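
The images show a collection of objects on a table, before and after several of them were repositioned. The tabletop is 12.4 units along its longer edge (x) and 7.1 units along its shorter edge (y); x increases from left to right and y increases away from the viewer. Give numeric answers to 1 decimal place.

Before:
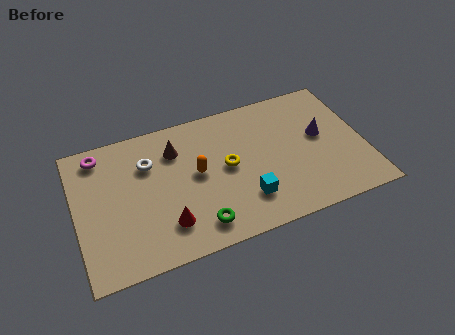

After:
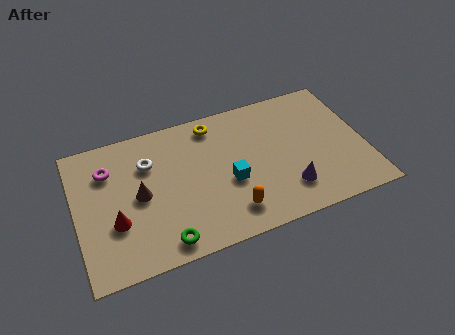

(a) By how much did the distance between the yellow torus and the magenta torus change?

-1.1

Before: roughly 5.8 units apart; after: 4.7. That's 1.1 units closer together.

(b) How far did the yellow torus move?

2.4

From (6.5, 3.7) to (6.1, 6.1), the yellow torus covered √(0.4² + 2.4²) ≈ 2.4 units.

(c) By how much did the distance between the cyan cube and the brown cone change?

-0.6

The distance was about 4.4 in the first image and 3.8 in the second, so they moved 0.6 units closer together.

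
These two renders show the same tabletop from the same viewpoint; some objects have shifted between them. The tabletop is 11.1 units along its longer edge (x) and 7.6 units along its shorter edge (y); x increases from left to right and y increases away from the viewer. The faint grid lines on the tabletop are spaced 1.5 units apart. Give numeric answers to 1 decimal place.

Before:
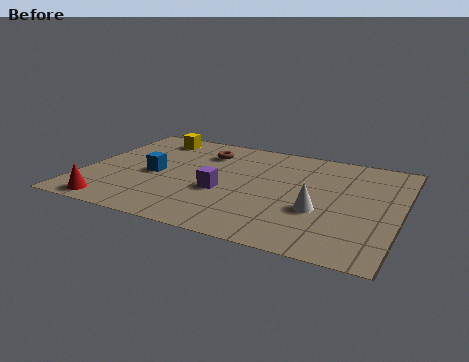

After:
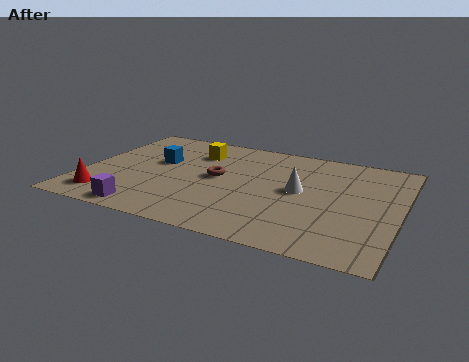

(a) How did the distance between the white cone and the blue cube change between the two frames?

-0.8

Before: roughly 5.9 units apart; after: 5.1. That's 0.8 units closer together.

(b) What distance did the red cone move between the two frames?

0.6

The red cone moved from about (1.4, 0.8) to (1.1, 1.3), a distance of √(0.3² + 0.5²) ≈ 0.6.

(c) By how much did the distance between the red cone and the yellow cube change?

-0.5

The distance was about 5.6 in the first image and 5.1 in the second, so they moved 0.5 units closer together.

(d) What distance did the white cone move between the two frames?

1.4

From (8.4, 2.8) to (7.6, 4.0), the white cone covered √(0.8² + 1.2²) ≈ 1.4 units.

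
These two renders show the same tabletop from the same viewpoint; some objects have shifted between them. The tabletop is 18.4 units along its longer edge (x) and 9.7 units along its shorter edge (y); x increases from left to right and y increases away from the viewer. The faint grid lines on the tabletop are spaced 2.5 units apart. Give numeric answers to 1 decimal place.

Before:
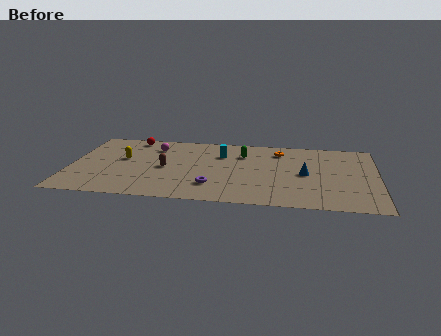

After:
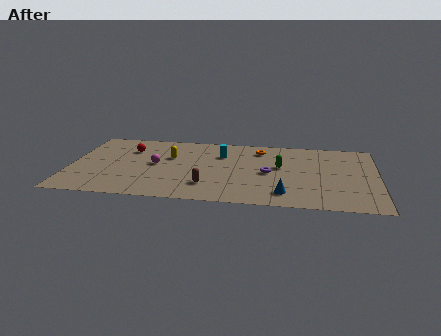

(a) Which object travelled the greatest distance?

the purple torus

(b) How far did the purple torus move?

4.0

The purple torus was near (8.6, 2.4) before and (11.9, 4.6) after, so it travelled √(3.3² + 2.2²) ≈ 4.0 units.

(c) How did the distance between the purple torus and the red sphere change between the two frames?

+0.8

They were about 8.0 units apart before and 8.8 after — 0.8 units further apart.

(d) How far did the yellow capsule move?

2.9

The yellow capsule moved from about (3.1, 5.6) to (5.9, 6.2), a distance of √(2.8² + 0.6²) ≈ 2.9.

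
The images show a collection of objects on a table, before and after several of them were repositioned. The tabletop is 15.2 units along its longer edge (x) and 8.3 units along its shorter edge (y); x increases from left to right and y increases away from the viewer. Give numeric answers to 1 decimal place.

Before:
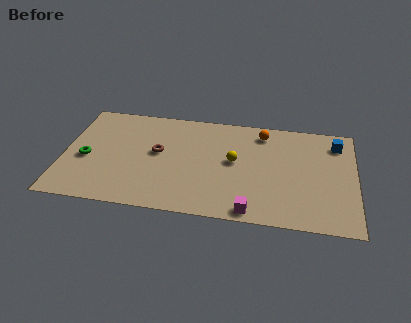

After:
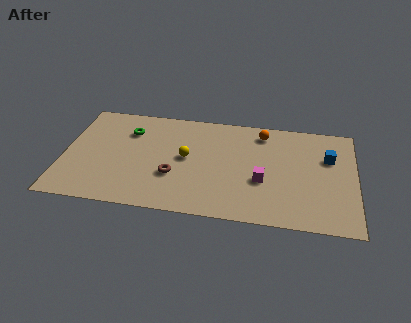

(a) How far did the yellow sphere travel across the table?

2.5

From (8.9, 4.5) to (6.4, 4.4), the yellow sphere covered √(2.5² + 0.1²) ≈ 2.5 units.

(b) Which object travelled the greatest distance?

the green torus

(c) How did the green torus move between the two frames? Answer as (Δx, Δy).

(2.1, 2.5)

The green torus was at about (1.2, 3.6) and moved to about (3.3, 6.1).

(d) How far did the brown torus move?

1.9

The brown torus moved from about (4.9, 4.6) to (5.8, 2.9), a distance of √(0.9² + 1.7²) ≈ 1.9.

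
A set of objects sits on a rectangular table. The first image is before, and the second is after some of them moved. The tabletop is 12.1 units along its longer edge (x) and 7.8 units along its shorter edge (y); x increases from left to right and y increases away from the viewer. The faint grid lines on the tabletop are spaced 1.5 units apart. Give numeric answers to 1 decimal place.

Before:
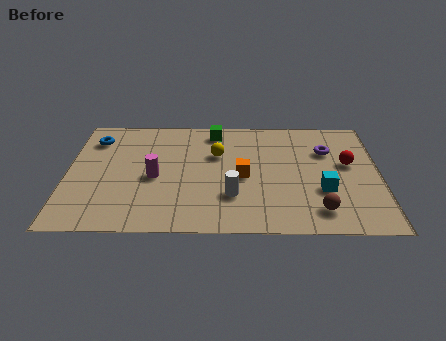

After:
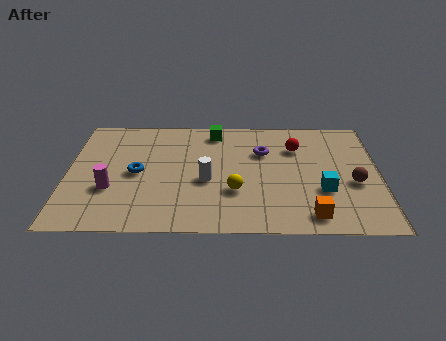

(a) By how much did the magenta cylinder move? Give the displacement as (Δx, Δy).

(-1.7, -0.8)

The magenta cylinder was at about (3.4, 3.5) and moved to about (1.7, 2.7).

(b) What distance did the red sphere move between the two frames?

2.3

From (10.9, 4.5) to (8.9, 5.6), the red sphere covered √(2.0² + 1.1²) ≈ 2.3 units.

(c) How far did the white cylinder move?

1.4

The white cylinder was near (6.4, 2.3) before and (5.4, 3.3) after, so it travelled √(1.0² + 1.0²) ≈ 1.4 units.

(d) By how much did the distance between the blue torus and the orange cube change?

+0.9

The distance was about 6.3 in the first image and 7.2 in the second, so they moved 0.9 units further apart.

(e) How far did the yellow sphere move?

2.6

The yellow sphere moved from about (5.8, 5.1) to (6.5, 2.6), a distance of √(0.7² + 2.5²) ≈ 2.6.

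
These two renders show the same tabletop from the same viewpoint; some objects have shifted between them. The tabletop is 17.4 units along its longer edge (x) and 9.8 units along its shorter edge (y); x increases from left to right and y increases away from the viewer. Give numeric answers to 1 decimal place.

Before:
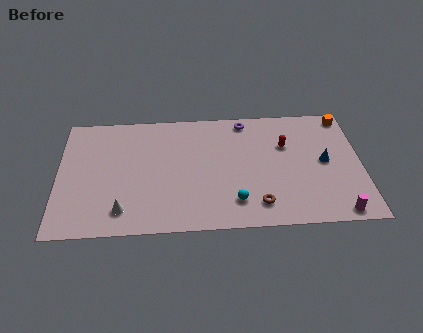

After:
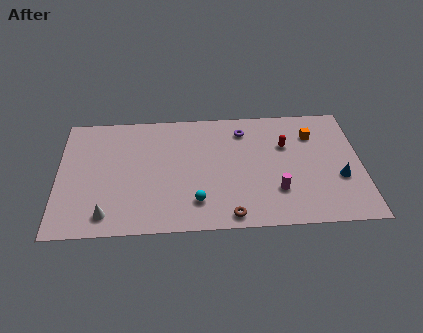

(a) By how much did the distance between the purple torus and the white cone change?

+0.3

Before: roughly 9.9 units apart; after: 10.2. That's 0.3 units further apart.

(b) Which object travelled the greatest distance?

the magenta cylinder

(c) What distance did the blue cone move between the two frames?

1.6

From (15.3, 5.0) to (16.1, 3.6), the blue cone covered √(0.8² + 1.4²) ≈ 1.6 units.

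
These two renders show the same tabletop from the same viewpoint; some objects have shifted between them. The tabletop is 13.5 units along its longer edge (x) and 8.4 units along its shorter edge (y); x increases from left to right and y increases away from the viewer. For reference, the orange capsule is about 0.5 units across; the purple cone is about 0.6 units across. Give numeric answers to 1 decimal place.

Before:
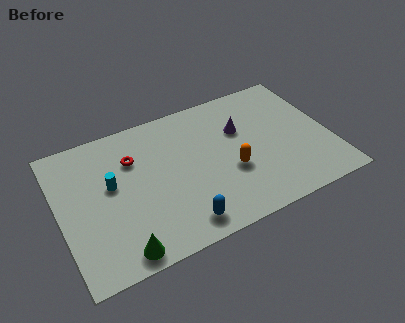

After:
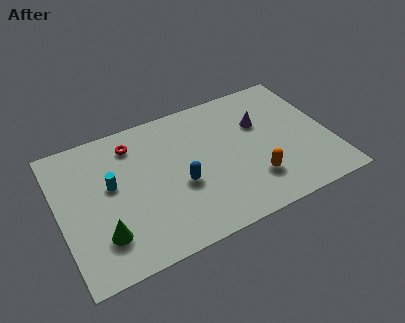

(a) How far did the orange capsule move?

1.4

The orange capsule was near (8.4, 3.2) before and (9.4, 2.2) after, so it travelled √(1.0² + 1.0²) ≈ 1.4 units.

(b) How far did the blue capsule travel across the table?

2.2

The blue capsule was near (5.6, 1.2) before and (5.9, 3.4) after, so it travelled √(0.3² + 2.2²) ≈ 2.2 units.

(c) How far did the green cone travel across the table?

1.4

The green cone moved from about (2.6, 0.9) to (1.9, 2.1), a distance of √(0.7² + 1.2²) ≈ 1.4.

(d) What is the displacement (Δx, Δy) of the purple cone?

(1.0, 0.0)

From the two frames, the purple cone sits at roughly (9.2, 5.5) before and (10.2, 5.5) after.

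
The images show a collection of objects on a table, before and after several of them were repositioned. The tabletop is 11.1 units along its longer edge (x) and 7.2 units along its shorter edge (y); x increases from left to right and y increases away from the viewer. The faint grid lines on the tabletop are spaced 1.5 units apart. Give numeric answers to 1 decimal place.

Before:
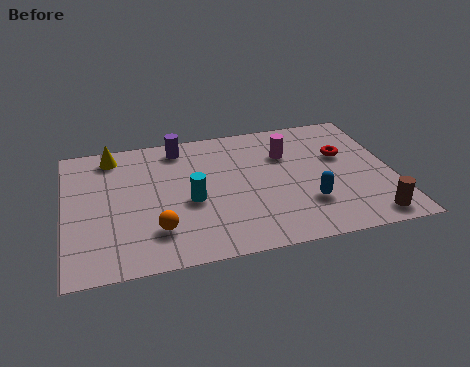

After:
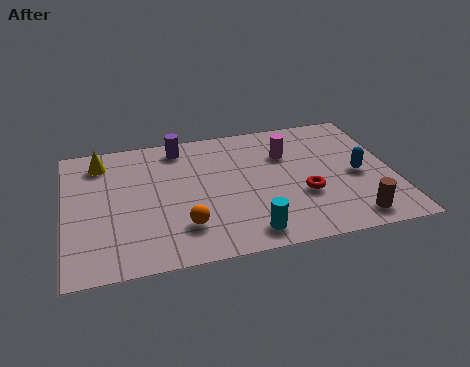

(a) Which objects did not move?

the purple cylinder and the magenta cylinder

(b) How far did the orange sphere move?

0.9

From (3.0, 1.8) to (3.9, 1.8), the orange sphere covered √(0.9² + 0.0²) ≈ 0.9 units.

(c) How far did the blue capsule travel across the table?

2.2

From (8.1, 2.1) to (9.9, 3.3), the blue capsule covered √(1.8² + 1.2²) ≈ 2.2 units.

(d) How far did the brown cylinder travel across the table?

0.6

The brown cylinder moved from about (10.1, 0.9) to (9.5, 1.0), a distance of √(0.6² + 0.1²) ≈ 0.6.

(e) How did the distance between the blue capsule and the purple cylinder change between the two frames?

+0.8

The distance was about 5.8 in the first image and 6.6 in the second, so they moved 0.8 units further apart.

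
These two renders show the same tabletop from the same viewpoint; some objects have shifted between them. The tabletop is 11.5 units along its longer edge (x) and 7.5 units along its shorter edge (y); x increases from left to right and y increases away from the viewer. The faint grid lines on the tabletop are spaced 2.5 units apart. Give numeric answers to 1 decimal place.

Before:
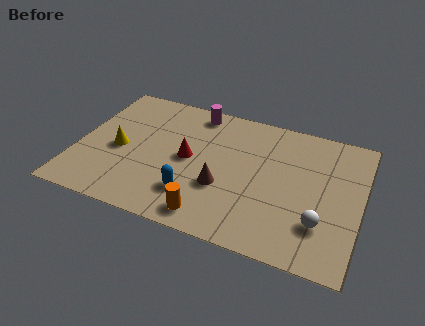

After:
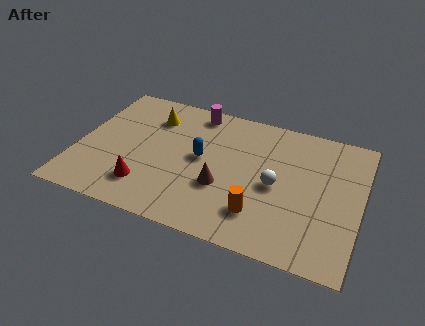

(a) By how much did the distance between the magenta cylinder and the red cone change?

+2.3

Before: roughly 2.8 units apart; after: 5.1. That's 2.3 units further apart.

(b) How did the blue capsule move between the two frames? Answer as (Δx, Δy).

(0.1, 2.1)

From the two frames, the blue capsule sits at roughly (4.9, 1.9) before and (5.0, 4.0) after.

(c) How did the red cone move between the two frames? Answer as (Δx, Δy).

(-1.5, -2.1)

The red cone started near (4.5, 3.8) and ended near (3.0, 1.7).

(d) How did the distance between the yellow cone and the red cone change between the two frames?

+1.2

They were about 2.8 units apart before and 4.0 after — 1.2 units further apart.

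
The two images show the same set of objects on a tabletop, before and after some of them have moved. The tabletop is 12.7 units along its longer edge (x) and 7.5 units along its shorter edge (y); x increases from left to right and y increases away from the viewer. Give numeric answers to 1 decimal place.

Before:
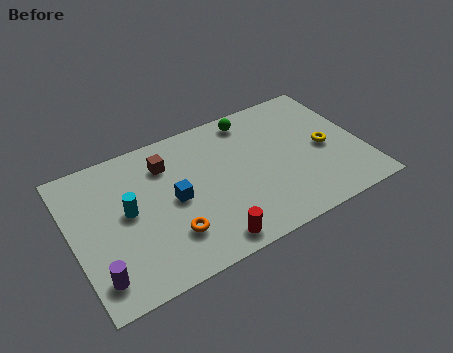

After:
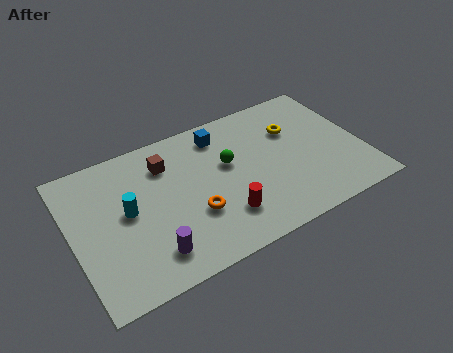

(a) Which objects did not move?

the brown cube and the cyan cylinder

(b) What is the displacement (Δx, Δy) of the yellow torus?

(-1.2, 1.6)

The yellow torus was at about (11.1, 3.5) and moved to about (9.9, 5.1).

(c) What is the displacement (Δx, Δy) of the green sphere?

(-1.3, -2.0)

The green sphere was at about (8.2, 6.5) and moved to about (6.9, 4.5).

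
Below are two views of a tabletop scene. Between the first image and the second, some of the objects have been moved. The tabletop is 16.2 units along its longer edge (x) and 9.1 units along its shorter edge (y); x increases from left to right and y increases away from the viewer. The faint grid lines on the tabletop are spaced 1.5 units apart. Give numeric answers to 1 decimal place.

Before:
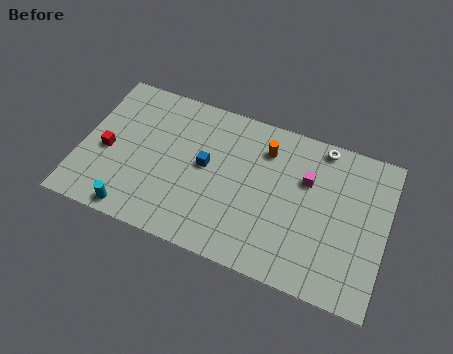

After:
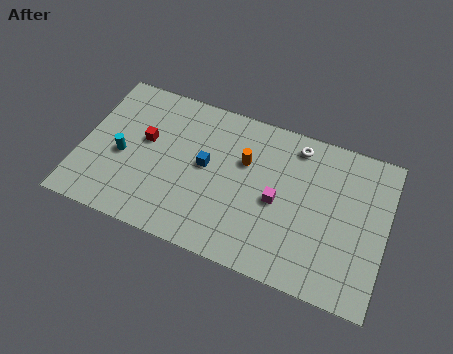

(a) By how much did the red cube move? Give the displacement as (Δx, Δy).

(1.9, 1.3)

From the two frames, the red cube sits at roughly (1.4, 4.0) before and (3.3, 5.3) after.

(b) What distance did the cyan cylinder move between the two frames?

3.3

The cyan cylinder was near (3.2, 0.9) before and (2.2, 4.0) after, so it travelled √(1.0² + 3.1²) ≈ 3.3 units.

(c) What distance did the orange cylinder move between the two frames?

1.5

The orange cylinder moved from about (9.6, 7.0) to (8.6, 5.9), a distance of √(1.0² + 1.1²) ≈ 1.5.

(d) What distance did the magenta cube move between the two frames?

2.3

The magenta cube was near (11.9, 6.0) before and (10.5, 4.2) after, so it travelled √(1.4² + 1.8²) ≈ 2.3 units.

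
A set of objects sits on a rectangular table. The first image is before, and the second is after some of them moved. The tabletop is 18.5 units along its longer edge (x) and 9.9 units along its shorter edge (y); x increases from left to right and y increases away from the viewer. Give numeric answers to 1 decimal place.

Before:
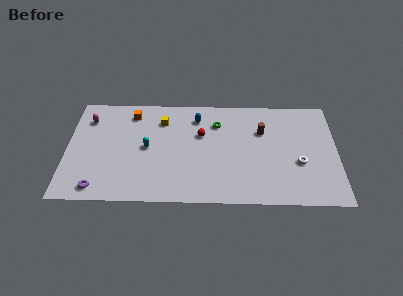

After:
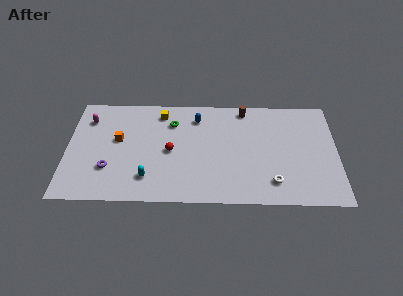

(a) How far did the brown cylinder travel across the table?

2.4

The brown cylinder was near (13.4, 6.7) before and (12.2, 8.8) after, so it travelled √(1.2² + 2.1²) ≈ 2.4 units.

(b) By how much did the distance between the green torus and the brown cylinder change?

+2.0

Before: roughly 3.2 units apart; after: 5.2. That's 2.0 units further apart.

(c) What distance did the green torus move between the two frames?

3.1

From (10.3, 7.4) to (7.2, 7.4), the green torus covered √(3.1² + 0.0²) ≈ 3.1 units.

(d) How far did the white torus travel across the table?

2.5

The white torus moved from about (15.9, 3.8) to (14.1, 2.0), a distance of √(1.8² + 1.8²) ≈ 2.5.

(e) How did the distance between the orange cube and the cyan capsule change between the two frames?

+0.7

They were about 3.4 units apart before and 4.1 after — 0.7 units further apart.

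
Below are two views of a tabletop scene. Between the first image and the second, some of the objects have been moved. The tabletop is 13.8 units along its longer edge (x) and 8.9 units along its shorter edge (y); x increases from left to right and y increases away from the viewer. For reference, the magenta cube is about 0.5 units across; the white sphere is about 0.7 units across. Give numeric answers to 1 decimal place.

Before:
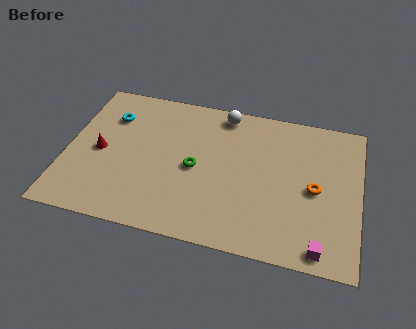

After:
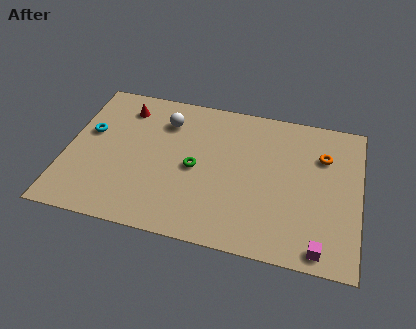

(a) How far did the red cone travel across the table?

3.1

The red cone moved from about (1.6, 4.2) to (2.5, 7.2), a distance of √(0.9² + 3.0²) ≈ 3.1.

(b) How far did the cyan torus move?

1.5

The cyan torus was near (1.9, 6.5) before and (1.0, 5.3) after, so it travelled √(0.9² + 1.2²) ≈ 1.5 units.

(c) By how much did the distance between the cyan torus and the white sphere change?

-1.7

The distance was about 5.5 in the first image and 3.8 in the second, so they moved 1.7 units closer together.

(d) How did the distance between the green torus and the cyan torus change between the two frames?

+0.4

The distance was about 4.8 in the first image and 5.2 in the second, so they moved 0.4 units further apart.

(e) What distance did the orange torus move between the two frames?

2.1

The orange torus moved from about (11.7, 4.2) to (12.0, 6.3), a distance of √(0.3² + 2.1²) ≈ 2.1.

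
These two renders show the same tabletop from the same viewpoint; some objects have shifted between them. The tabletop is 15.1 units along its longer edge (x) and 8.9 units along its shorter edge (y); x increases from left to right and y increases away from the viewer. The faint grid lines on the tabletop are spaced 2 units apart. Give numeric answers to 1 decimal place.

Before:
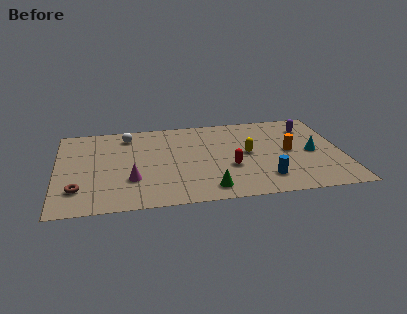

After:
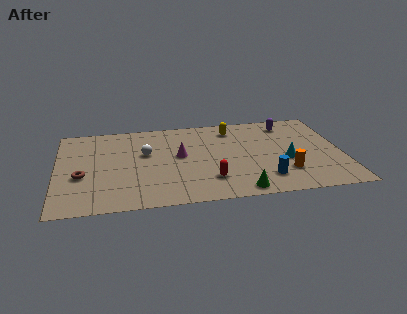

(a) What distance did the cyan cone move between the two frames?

1.5

From (13.5, 4.2) to (12.1, 3.6), the cyan cone covered √(1.4² + 0.6²) ≈ 1.5 units.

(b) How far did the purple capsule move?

1.2

From (13.5, 6.9) to (12.4, 7.4), the purple capsule covered √(1.1² + 0.5²) ≈ 1.2 units.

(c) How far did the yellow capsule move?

2.8

From (10.1, 4.6) to (9.4, 7.3), the yellow capsule covered √(0.7² + 2.7²) ≈ 2.8 units.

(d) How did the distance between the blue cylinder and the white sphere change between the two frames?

-1.9

They were about 9.0 units apart before and 7.1 after — 1.9 units closer together.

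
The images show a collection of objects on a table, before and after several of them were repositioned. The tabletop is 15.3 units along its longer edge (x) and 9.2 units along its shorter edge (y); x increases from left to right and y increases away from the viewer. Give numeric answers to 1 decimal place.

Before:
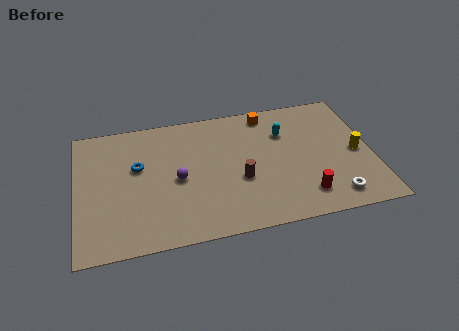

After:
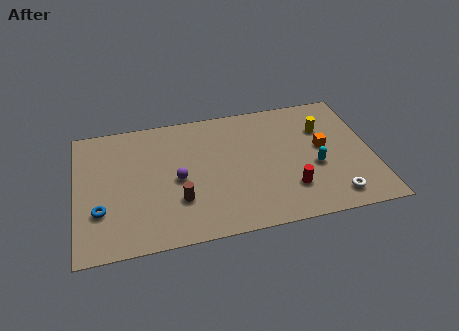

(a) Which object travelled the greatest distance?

the orange cube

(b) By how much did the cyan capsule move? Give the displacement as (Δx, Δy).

(1.4, -2.8)

From the two frames, the cyan capsule sits at roughly (10.9, 6.5) before and (12.3, 3.7) after.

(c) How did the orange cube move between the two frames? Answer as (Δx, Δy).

(2.7, -3.1)

The orange cube was at about (10.1, 8.1) and moved to about (12.8, 5.0).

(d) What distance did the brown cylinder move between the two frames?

3.3

The brown cylinder was near (8.4, 3.6) before and (5.2, 2.8) after, so it travelled √(3.2² + 0.8²) ≈ 3.3 units.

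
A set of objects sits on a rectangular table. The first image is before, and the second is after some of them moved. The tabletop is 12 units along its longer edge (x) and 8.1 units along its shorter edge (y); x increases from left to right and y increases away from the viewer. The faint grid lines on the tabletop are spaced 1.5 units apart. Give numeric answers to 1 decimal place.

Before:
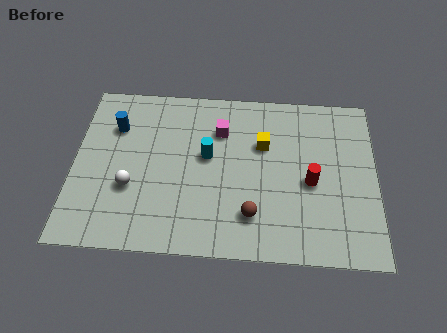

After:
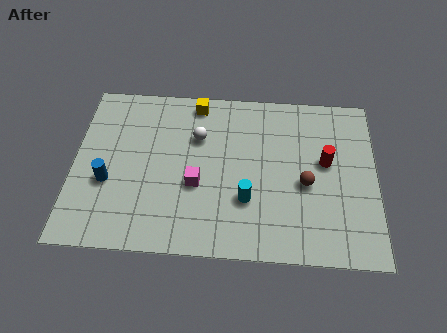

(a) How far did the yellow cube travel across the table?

3.3

The yellow cube was near (7.5, 5.3) before and (4.8, 7.2) after, so it travelled √(2.7² + 1.9²) ≈ 3.3 units.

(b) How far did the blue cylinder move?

2.7

The blue cylinder was near (1.6, 5.8) before and (1.4, 3.1) after, so it travelled √(0.2² + 2.7²) ≈ 2.7 units.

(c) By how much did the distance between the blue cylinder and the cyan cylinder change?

+1.6

They were about 3.9 units apart before and 5.5 after — 1.6 units further apart.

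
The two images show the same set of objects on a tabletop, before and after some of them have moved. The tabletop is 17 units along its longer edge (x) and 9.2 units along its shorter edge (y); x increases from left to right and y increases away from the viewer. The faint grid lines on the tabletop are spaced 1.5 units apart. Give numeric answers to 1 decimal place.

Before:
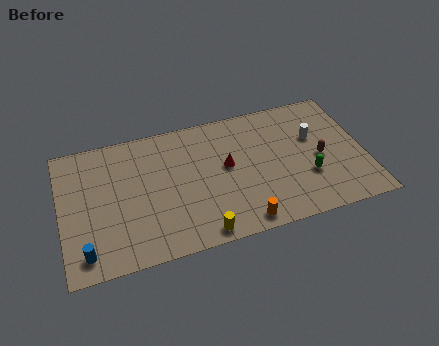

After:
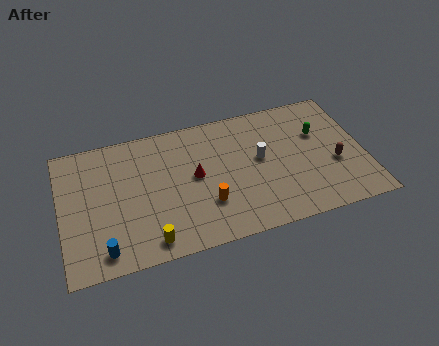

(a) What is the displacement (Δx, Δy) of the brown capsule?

(0.8, -0.6)

From the two frames, the brown capsule sits at roughly (14.5, 4.2) before and (15.3, 3.6) after.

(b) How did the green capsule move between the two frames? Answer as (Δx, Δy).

(0.9, 2.9)

From the two frames, the green capsule sits at roughly (13.7, 3.1) before and (14.6, 6.0) after.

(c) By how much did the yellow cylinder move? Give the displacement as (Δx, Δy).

(-2.8, 0.3)

The yellow cylinder started near (7.5, 0.9) and ended near (4.7, 1.2).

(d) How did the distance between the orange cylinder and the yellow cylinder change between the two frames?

+1.4

They were about 2.3 units apart before and 3.7 after — 1.4 units further apart.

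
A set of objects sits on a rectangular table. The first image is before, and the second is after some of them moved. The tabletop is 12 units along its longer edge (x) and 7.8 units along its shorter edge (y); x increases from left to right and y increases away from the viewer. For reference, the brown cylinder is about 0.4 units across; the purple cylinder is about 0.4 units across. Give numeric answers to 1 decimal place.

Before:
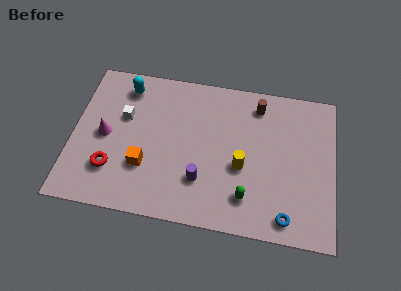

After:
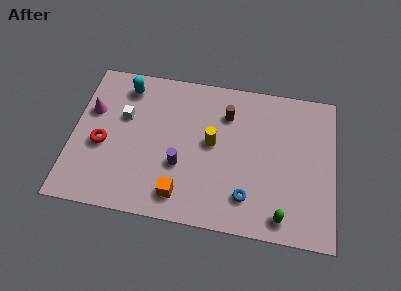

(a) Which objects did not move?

the white cube and the cyan capsule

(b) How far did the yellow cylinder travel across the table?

1.7

The yellow cylinder moved from about (7.8, 3.2) to (6.4, 4.2), a distance of √(1.4² + 1.0²) ≈ 1.7.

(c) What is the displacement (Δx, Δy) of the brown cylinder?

(-1.4, -0.7)

From the two frames, the brown cylinder sits at roughly (8.4, 6.5) before and (7.0, 5.8) after.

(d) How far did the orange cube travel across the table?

2.1

The orange cube was near (3.4, 2.5) before and (5.1, 1.3) after, so it travelled √(1.7² + 1.2²) ≈ 2.1 units.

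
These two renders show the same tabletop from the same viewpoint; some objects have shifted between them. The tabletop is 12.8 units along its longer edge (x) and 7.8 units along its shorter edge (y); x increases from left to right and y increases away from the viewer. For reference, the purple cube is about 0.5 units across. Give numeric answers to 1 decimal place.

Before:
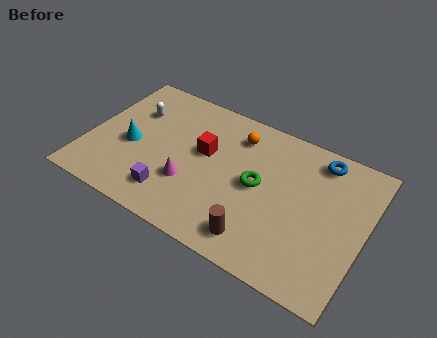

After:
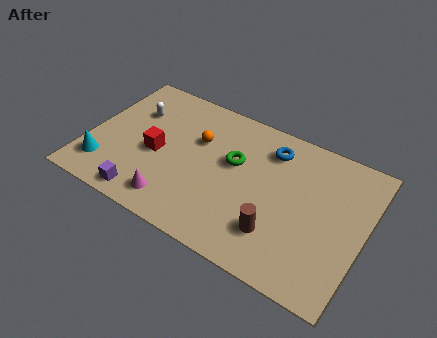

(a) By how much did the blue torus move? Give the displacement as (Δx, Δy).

(-2.2, -0.5)

The blue torus was at about (10.4, 6.7) and moved to about (8.2, 6.2).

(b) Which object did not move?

the white capsule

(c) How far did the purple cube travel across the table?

1.3

The purple cube moved from about (4.2, 1.6) to (3.1, 0.9), a distance of √(1.1² + 0.7²) ≈ 1.3.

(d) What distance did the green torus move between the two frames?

1.4

The green torus was near (7.9, 4.0) before and (6.7, 4.7) after, so it travelled √(1.2² + 0.7²) ≈ 1.4 units.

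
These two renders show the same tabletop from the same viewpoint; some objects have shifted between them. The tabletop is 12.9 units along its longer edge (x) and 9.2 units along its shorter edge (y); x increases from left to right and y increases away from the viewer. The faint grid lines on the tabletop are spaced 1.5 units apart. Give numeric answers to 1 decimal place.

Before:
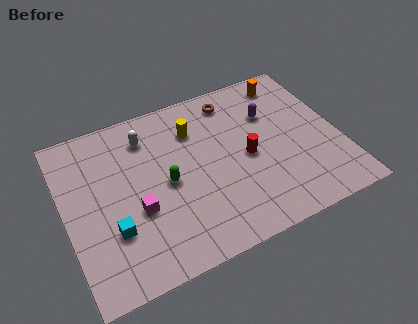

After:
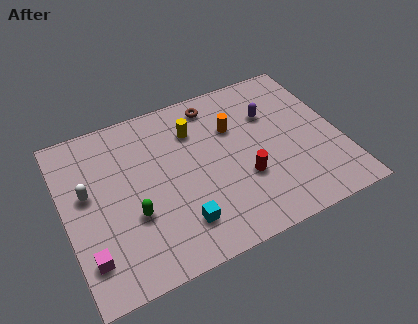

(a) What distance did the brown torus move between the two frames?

0.9

From (8.3, 7.8) to (7.4, 7.9), the brown torus covered √(0.9² + 0.1²) ≈ 0.9 units.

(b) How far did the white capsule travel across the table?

3.6

The white capsule was near (4.1, 7.3) before and (1.1, 5.3) after, so it travelled √(3.0² + 2.0²) ≈ 3.6 units.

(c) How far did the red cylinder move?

1.1

The red cylinder was near (8.5, 4.3) before and (8.2, 3.2) after, so it travelled √(0.3² + 1.1²) ≈ 1.1 units.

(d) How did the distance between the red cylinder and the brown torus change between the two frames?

+1.3

The distance was about 3.5 in the first image and 4.8 in the second, so they moved 1.3 units further apart.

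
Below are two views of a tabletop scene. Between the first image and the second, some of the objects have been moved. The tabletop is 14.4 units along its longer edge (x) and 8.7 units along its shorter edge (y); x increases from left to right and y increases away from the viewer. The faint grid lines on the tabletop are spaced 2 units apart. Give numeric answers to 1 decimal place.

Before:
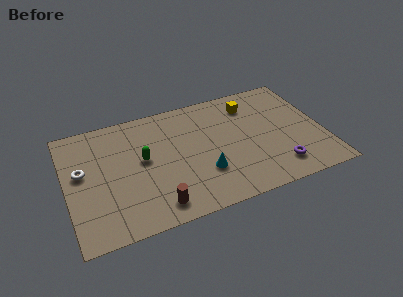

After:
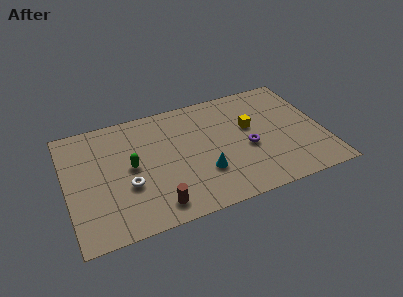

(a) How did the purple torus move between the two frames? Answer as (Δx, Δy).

(-1.5, 2.0)

From the two frames, the purple torus sits at roughly (11.6, 1.7) before and (10.1, 3.7) after.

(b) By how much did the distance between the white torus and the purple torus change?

-4.4

Before: roughly 11.2 units apart; after: 6.8. That's 4.4 units closer together.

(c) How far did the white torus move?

3.0

From (0.9, 5.0) to (3.3, 3.2), the white torus covered √(2.4² + 1.8²) ≈ 3.0 units.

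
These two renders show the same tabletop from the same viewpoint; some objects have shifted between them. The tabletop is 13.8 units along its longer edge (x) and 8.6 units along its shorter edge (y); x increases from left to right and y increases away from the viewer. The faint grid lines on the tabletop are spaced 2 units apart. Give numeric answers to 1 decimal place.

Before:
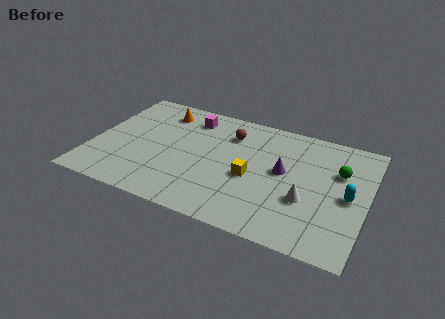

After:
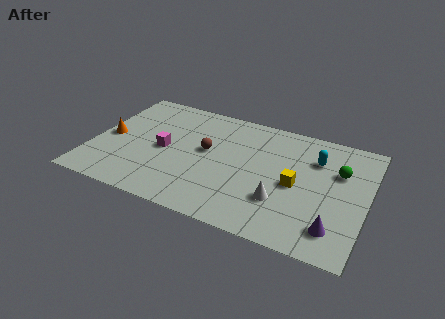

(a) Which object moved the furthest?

the purple cone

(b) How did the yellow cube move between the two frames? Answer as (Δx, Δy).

(2.2, 0.3)

The yellow cube started near (8.1, 3.7) and ended near (10.3, 4.0).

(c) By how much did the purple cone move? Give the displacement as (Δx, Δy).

(2.8, -3.0)

From the two frames, the purple cone sits at roughly (9.6, 4.7) before and (12.4, 1.7) after.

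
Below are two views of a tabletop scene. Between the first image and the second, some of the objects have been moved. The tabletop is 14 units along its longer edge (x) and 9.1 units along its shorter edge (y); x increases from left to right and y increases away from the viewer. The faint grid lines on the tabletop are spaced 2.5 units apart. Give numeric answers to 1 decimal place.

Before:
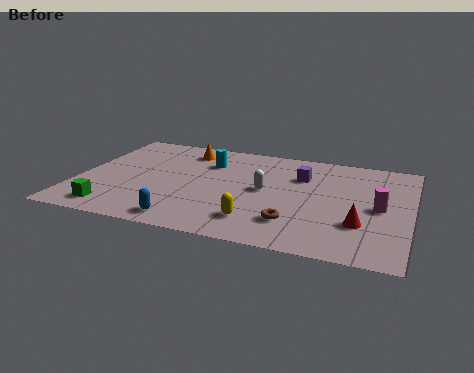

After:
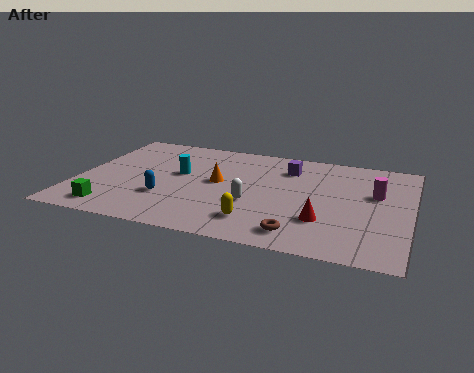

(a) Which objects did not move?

the yellow capsule and the green cube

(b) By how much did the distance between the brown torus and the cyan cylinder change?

+0.7

They were about 5.9 units apart before and 6.6 after — 0.7 units further apart.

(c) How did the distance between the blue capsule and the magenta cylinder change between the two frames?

+0.5

Before: roughly 8.5 units apart; after: 9.0. That's 0.5 units further apart.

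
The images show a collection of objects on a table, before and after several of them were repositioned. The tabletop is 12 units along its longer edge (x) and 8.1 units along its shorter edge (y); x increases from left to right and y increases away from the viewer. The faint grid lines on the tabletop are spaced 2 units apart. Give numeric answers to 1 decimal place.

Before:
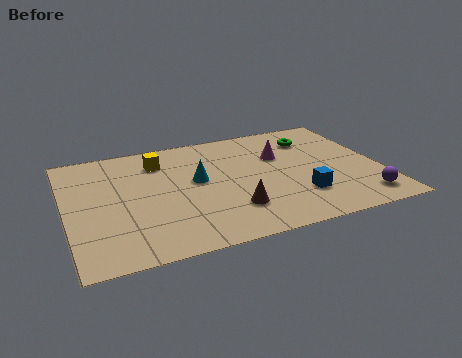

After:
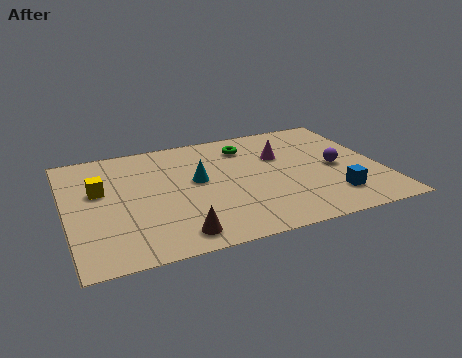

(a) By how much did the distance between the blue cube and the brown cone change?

+3.4

They were about 2.6 units apart before and 6.0 after — 3.4 units further apart.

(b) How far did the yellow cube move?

2.8

From (3.7, 6.3) to (1.3, 4.9), the yellow cube covered √(2.4² + 1.4²) ≈ 2.8 units.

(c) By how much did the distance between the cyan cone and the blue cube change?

+1.2

Before: roughly 4.4 units apart; after: 5.6. That's 1.2 units further apart.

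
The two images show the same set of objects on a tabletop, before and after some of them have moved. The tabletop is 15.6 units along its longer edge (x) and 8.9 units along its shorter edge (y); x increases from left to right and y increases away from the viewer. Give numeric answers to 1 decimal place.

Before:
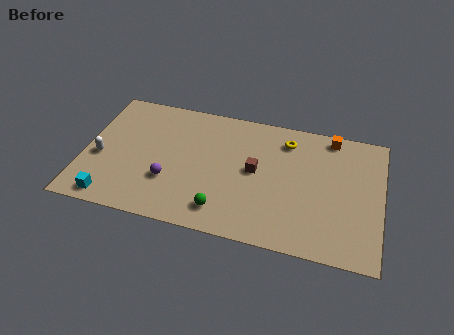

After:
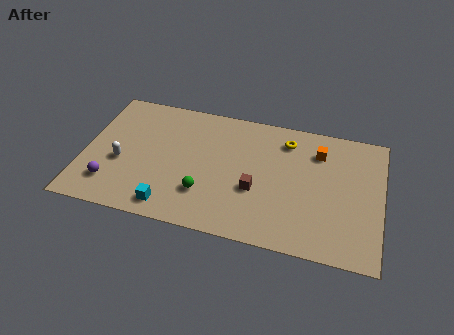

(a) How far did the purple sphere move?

3.1

From (4.6, 2.9) to (1.6, 2.0), the purple sphere covered √(3.0² + 0.9²) ≈ 3.1 units.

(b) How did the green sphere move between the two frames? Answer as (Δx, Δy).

(-1.0, 0.9)

The green sphere was at about (7.5, 1.6) and moved to about (6.5, 2.5).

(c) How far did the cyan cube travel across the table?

3.1

The cyan cube was near (1.7, 1.0) before and (4.8, 1.2) after, so it travelled √(3.1² + 0.2²) ≈ 3.1 units.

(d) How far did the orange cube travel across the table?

1.3

The orange cube moved from about (12.8, 8.0) to (12.2, 6.8), a distance of √(0.6² + 1.2²) ≈ 1.3.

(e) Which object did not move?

the yellow torus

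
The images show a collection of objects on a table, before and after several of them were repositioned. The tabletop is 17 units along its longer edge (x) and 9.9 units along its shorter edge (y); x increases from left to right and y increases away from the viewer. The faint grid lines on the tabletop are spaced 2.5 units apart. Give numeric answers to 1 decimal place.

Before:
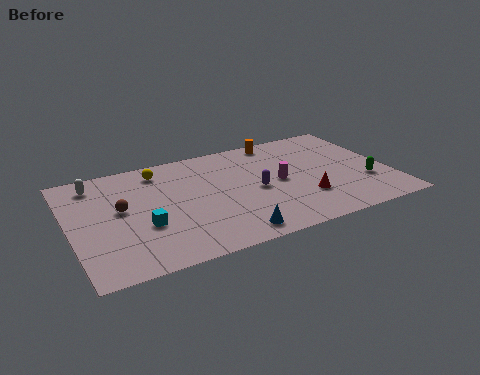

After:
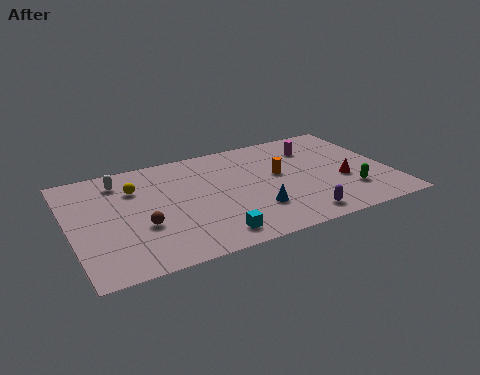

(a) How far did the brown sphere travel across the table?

2.1

The brown sphere moved from about (2.7, 5.5) to (3.6, 3.6), a distance of √(0.9² + 1.9²) ≈ 2.1.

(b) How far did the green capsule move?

1.2

The green capsule moved from about (15.6, 3.2) to (14.6, 2.6), a distance of √(1.0² + 0.6²) ≈ 1.2.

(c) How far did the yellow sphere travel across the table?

1.8

The yellow sphere moved from about (5.0, 8.3) to (3.6, 7.1), a distance of √(1.4² + 1.2²) ≈ 1.8.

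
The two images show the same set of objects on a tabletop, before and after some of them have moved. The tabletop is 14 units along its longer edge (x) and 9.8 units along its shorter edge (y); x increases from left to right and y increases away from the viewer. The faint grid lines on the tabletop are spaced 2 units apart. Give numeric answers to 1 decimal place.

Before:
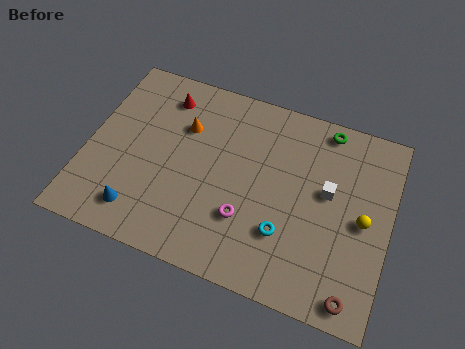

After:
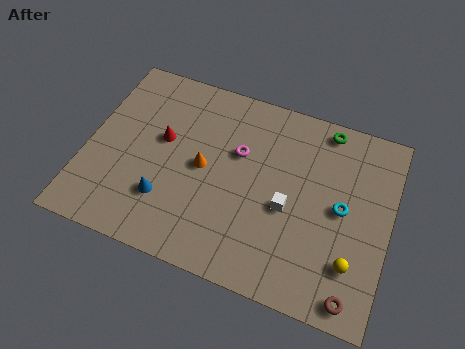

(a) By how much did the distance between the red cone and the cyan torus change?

+0.4

The distance was about 8.0 in the first image and 8.4 in the second, so they moved 0.4 units further apart.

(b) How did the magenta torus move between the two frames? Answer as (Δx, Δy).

(-0.7, 3.2)

From the two frames, the magenta torus sits at roughly (7.6, 3.0) before and (6.9, 6.2) after.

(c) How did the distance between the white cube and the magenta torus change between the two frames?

-1.2

Before: roughly 4.4 units apart; after: 3.2. That's 1.2 units closer together.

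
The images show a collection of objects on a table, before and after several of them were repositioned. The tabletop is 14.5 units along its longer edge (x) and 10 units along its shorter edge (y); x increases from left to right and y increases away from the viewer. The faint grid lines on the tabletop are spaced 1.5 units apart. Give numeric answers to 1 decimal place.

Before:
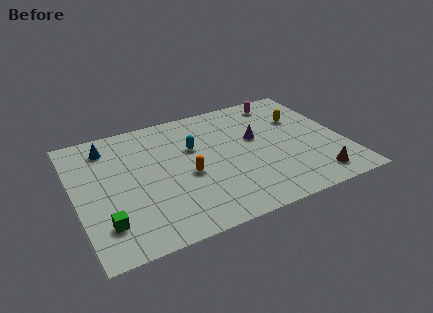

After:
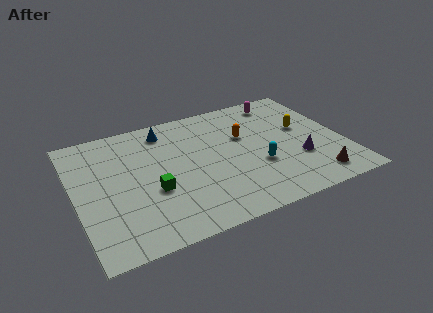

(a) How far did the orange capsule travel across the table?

3.9

The orange capsule was near (5.9, 4.3) before and (9.3, 6.3) after, so it travelled √(3.4² + 2.0²) ≈ 3.9 units.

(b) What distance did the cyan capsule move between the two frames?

4.3

The cyan capsule was near (6.5, 6.4) before and (9.7, 3.6) after, so it travelled √(3.2² + 2.8²) ≈ 4.3 units.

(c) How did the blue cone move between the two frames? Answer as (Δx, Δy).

(3.2, 0.2)

The blue cone started near (2.0, 8.2) and ended near (5.2, 8.4).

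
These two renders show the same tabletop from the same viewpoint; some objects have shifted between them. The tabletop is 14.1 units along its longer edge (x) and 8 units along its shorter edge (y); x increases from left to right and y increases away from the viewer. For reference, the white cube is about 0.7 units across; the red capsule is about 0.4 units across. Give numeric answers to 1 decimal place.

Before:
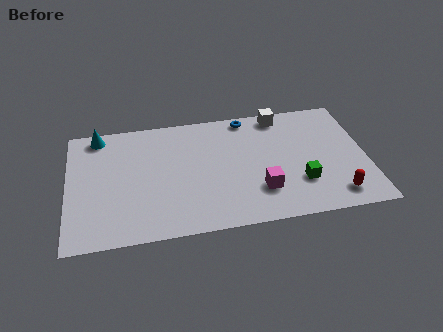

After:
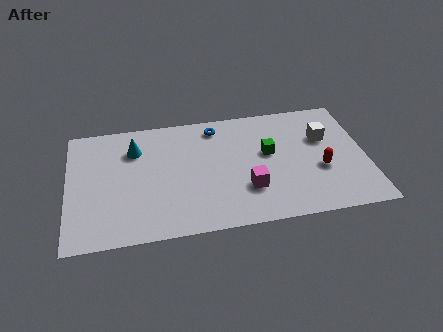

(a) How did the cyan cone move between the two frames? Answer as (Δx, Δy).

(1.7, -1.2)

From the two frames, the cyan cone sits at roughly (1.5, 7.1) before and (3.2, 5.9) after.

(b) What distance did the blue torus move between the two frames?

1.6

The blue torus moved from about (8.6, 7.2) to (7.1, 6.8), a distance of √(1.5² + 0.4²) ≈ 1.6.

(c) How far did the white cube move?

2.8

The white cube moved from about (10.2, 7.1) to (12.2, 5.2), a distance of √(2.0² + 1.9²) ≈ 2.8.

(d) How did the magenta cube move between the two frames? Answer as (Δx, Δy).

(-0.6, 0.2)

The magenta cube started near (9.0, 2.2) and ended near (8.4, 2.4).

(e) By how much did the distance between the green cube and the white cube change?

-2.0

The distance was about 4.8 in the first image and 2.8 in the second, so they moved 2.0 units closer together.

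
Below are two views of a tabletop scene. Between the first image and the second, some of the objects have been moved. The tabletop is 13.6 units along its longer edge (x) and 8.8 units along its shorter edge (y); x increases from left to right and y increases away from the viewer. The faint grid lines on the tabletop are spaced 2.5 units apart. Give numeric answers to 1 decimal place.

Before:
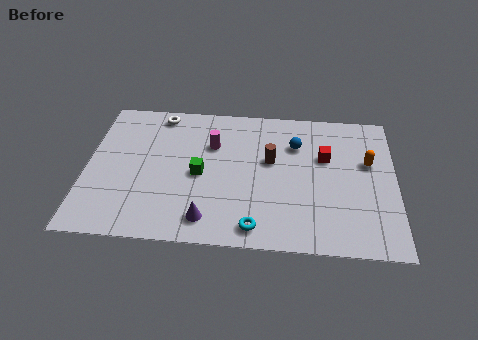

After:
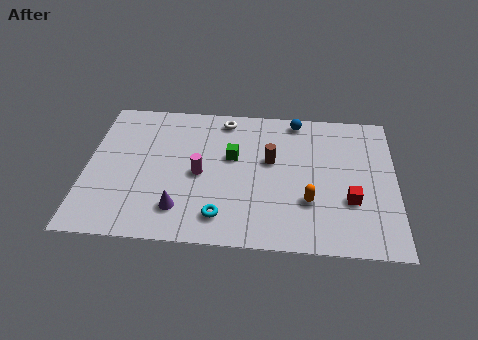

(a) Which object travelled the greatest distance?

the orange capsule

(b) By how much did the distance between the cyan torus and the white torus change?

-1.9

They were about 8.0 units apart before and 6.1 after — 1.9 units closer together.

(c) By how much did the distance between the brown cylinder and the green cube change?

-1.6

The distance was about 3.3 in the first image and 1.7 in the second, so they moved 1.6 units closer together.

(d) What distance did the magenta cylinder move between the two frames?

2.0

The magenta cylinder was near (5.5, 6.0) before and (5.0, 4.1) after, so it travelled √(0.5² + 1.9²) ≈ 2.0 units.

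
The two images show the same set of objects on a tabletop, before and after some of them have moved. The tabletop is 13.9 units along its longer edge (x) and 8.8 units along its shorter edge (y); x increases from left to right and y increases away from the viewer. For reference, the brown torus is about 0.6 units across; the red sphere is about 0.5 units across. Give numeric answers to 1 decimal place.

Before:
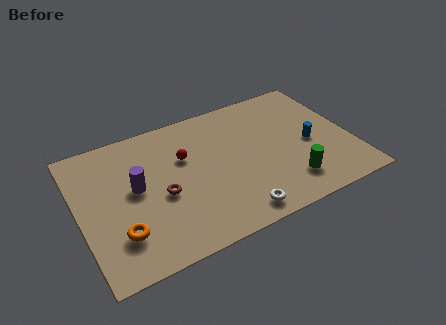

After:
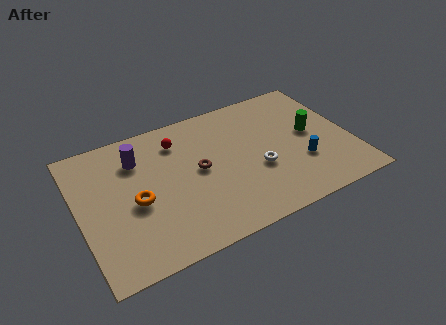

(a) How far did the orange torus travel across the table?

1.9

The orange torus was near (1.8, 2.3) before and (2.8, 3.9) after, so it travelled √(1.0² + 1.6²) ≈ 1.9 units.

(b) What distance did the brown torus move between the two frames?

2.2

From (4.1, 3.8) to (6.1, 4.6), the brown torus covered √(2.0² + 0.8²) ≈ 2.2 units.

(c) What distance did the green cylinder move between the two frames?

3.2

The green cylinder moved from about (10.4, 1.9) to (12.0, 4.7), a distance of √(1.6² + 2.8²) ≈ 3.2.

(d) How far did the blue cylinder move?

1.3

From (11.8, 4.0) to (11.2, 2.9), the blue cylinder covered √(0.6² + 1.1²) ≈ 1.3 units.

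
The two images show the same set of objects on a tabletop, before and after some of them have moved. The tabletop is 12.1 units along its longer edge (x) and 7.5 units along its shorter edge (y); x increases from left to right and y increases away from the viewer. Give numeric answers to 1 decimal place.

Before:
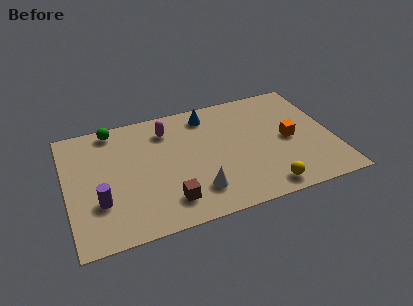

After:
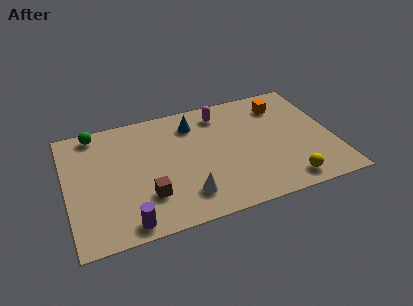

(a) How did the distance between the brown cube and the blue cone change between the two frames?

-0.8

The distance was about 5.3 in the first image and 4.5 in the second, so they moved 0.8 units closer together.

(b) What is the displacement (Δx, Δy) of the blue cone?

(-0.7, -0.4)

From the two frames, the blue cone sits at roughly (6.6, 6.3) before and (5.9, 5.9) after.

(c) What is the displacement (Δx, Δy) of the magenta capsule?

(2.5, 0.3)

The magenta capsule started near (4.7, 5.9) and ended near (7.2, 6.2).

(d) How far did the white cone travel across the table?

0.5

The white cone was near (5.7, 1.7) before and (5.2, 1.6) after, so it travelled √(0.5² + 0.1²) ≈ 0.5 units.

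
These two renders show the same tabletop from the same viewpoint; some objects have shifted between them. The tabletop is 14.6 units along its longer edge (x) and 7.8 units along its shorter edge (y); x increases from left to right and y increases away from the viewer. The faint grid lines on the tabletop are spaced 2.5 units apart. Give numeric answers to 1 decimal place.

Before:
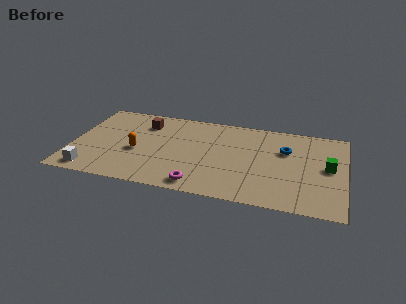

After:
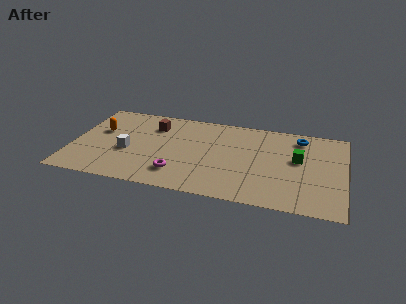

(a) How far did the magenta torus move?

1.4

From (7.0, 1.0) to (5.8, 1.8), the magenta torus covered √(1.2² + 0.8²) ≈ 1.4 units.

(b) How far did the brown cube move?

0.5

From (3.7, 6.0) to (4.2, 5.9), the brown cube covered √(0.5² + 0.1²) ≈ 0.5 units.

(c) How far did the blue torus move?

1.5

From (11.4, 5.2) to (12.1, 6.5), the blue torus covered √(0.7² + 1.3²) ≈ 1.5 units.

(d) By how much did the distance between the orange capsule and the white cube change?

-1.0

They were about 3.3 units apart before and 2.3 after — 1.0 units closer together.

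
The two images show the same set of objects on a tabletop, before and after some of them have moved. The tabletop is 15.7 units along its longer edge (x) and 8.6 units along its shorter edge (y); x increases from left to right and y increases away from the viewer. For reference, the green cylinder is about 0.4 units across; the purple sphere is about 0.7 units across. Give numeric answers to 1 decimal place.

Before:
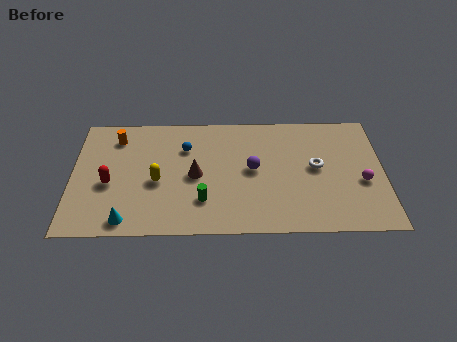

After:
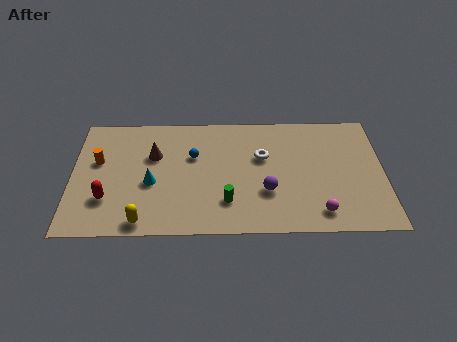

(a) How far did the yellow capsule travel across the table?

2.9

From (4.3, 3.7) to (3.6, 0.9), the yellow capsule covered √(0.7² + 2.8²) ≈ 2.9 units.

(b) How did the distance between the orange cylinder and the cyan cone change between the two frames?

-2.8

The distance was about 5.9 in the first image and 3.1 in the second, so they moved 2.8 units closer together.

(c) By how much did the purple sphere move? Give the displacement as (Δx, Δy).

(0.7, -1.6)

The purple sphere started near (9.1, 4.5) and ended near (9.8, 2.9).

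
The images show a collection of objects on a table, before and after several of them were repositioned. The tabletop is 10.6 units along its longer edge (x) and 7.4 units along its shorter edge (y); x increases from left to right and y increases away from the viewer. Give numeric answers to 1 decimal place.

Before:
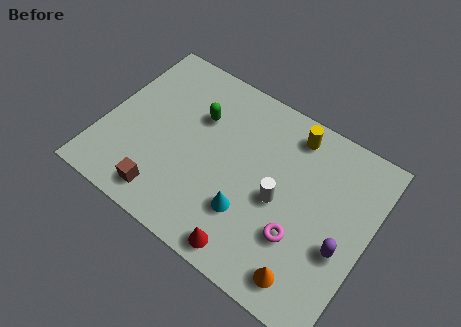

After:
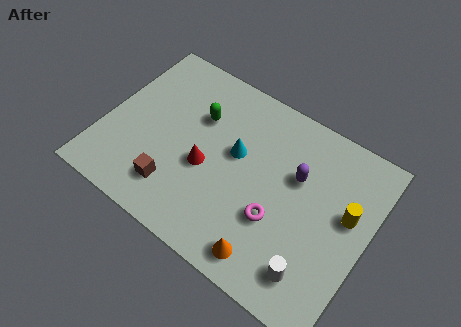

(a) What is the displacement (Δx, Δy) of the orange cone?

(-1.5, -0.1)

The orange cone was at about (8.7, 1.1) and moved to about (7.2, 1.0).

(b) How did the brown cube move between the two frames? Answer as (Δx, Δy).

(0.3, 0.5)

The brown cube was at about (2.9, 1.1) and moved to about (3.2, 1.6).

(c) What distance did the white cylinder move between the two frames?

2.7

From (7.1, 3.4) to (8.9, 1.4), the white cylinder covered √(1.8² + 2.0²) ≈ 2.7 units.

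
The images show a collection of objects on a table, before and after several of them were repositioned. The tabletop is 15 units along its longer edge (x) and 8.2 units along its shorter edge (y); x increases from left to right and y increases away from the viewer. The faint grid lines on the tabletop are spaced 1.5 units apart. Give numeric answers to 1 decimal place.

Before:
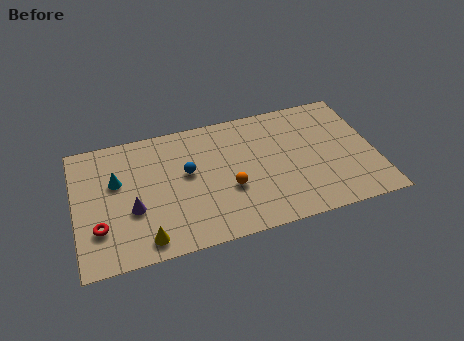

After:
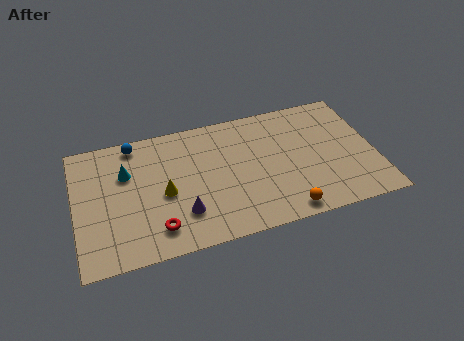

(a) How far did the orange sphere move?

3.4

The orange sphere moved from about (7.6, 3.1) to (10.2, 0.9), a distance of √(2.6² + 2.2²) ≈ 3.4.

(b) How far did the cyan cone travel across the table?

0.6

The cyan cone moved from about (2.1, 5.1) to (2.6, 5.5), a distance of √(0.5² + 0.4²) ≈ 0.6.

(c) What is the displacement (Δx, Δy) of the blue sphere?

(-2.5, 2.6)

From the two frames, the blue sphere sits at roughly (5.6, 4.7) before and (3.1, 7.3) after.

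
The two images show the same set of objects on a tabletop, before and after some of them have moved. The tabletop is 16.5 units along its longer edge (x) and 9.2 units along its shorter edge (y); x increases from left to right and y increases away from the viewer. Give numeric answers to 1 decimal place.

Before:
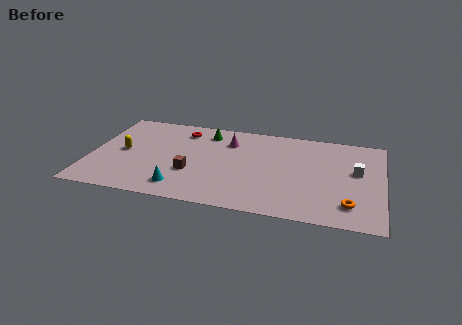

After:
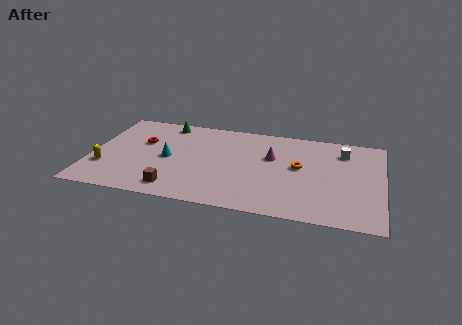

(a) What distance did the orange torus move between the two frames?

4.3

The orange torus moved from about (14.7, 1.9) to (11.8, 5.1), a distance of √(2.9² + 3.2²) ≈ 4.3.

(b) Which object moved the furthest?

the orange torus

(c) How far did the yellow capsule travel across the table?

2.0

The yellow capsule moved from about (1.8, 4.6) to (0.9, 2.8), a distance of √(0.9² + 1.8²) ≈ 2.0.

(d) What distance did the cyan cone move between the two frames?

2.9

The cyan cone was near (5.3, 1.6) before and (4.4, 4.4) after, so it travelled √(0.9² + 2.8²) ≈ 2.9 units.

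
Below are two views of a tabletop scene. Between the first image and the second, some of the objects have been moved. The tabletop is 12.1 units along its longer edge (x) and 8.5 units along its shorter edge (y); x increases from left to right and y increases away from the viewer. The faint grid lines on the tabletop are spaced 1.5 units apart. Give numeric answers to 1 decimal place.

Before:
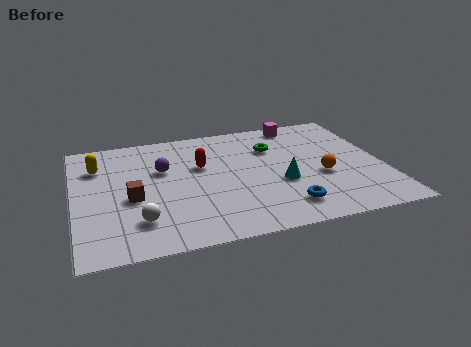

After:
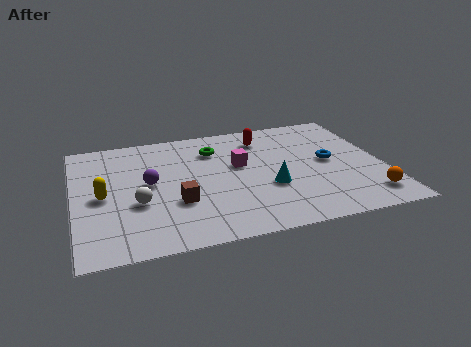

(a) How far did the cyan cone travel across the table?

0.5

From (8.0, 3.3) to (7.5, 3.1), the cyan cone covered √(0.5² + 0.2²) ≈ 0.5 units.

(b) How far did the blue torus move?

3.4

The blue torus was near (8.0, 1.6) before and (10.0, 4.4) after, so it travelled √(2.0² + 2.8²) ≈ 3.4 units.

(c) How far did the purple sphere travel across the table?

1.1

From (3.5, 5.4) to (2.9, 4.5), the purple sphere covered √(0.6² + 0.9²) ≈ 1.1 units.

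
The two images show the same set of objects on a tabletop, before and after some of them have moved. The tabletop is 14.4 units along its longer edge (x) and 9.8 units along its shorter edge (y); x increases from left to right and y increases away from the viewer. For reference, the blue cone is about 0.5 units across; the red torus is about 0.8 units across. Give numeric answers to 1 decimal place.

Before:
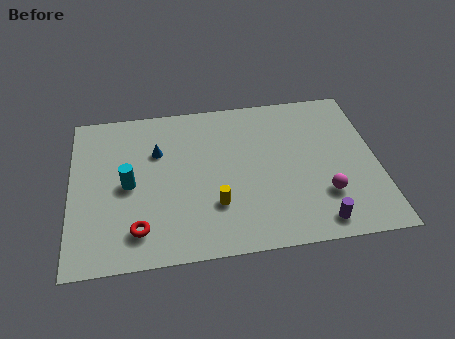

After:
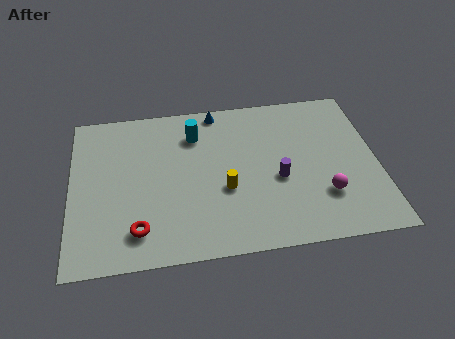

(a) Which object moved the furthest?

the cyan cylinder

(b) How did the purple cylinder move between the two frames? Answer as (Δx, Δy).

(-1.7, 2.9)

The purple cylinder was at about (11.4, 1.2) and moved to about (9.7, 4.1).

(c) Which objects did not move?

the magenta sphere and the red torus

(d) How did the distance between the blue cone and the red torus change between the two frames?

+3.2

Before: roughly 4.8 units apart; after: 8.0. That's 3.2 units further apart.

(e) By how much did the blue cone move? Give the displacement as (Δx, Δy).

(2.9, 2.3)

From the two frames, the blue cone sits at roughly (4.1, 6.6) before and (7.0, 8.9) after.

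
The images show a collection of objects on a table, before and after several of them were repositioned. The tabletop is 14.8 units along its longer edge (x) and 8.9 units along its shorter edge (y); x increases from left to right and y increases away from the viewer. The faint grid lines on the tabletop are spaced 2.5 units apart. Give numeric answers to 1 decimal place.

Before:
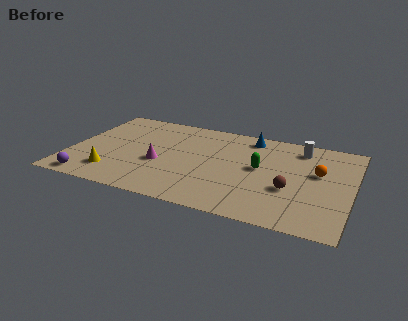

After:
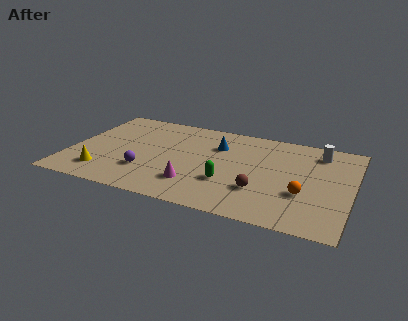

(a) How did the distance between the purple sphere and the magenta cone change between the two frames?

-1.7

They were about 4.3 units apart before and 2.6 after — 1.7 units closer together.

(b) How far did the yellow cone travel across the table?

0.5

The yellow cone was near (2.5, 1.9) before and (2.0, 1.8) after, so it travelled √(0.5² + 0.1²) ≈ 0.5 units.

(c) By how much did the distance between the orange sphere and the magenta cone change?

-2.7

They were about 8.4 units apart before and 5.7 after — 2.7 units closer together.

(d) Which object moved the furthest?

the purple sphere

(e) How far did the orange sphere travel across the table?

2.3

The orange sphere moved from about (13.0, 5.3) to (12.4, 3.1), a distance of √(0.6² + 2.2²) ≈ 2.3.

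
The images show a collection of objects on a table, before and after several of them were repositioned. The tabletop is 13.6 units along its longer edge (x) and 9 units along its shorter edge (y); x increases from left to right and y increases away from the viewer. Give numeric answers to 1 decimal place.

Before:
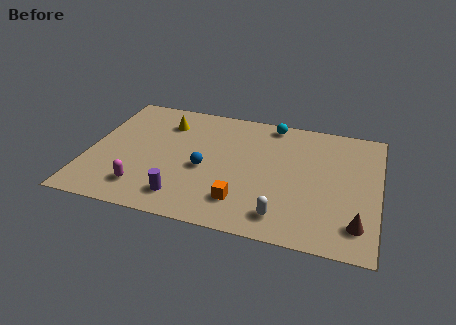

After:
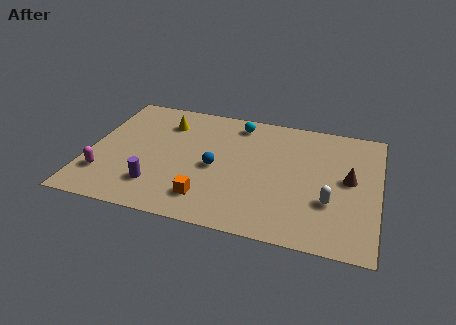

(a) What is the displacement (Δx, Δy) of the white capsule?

(2.1, 1.5)

The white capsule started near (9.3, 1.5) and ended near (11.4, 3.0).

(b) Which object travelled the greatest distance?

the brown cone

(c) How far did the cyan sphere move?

1.6

From (8.4, 8.1) to (6.8, 7.7), the cyan sphere covered √(1.6² + 0.4²) ≈ 1.6 units.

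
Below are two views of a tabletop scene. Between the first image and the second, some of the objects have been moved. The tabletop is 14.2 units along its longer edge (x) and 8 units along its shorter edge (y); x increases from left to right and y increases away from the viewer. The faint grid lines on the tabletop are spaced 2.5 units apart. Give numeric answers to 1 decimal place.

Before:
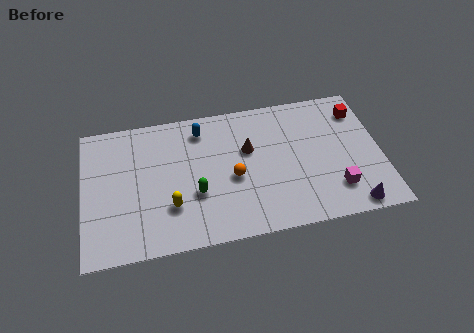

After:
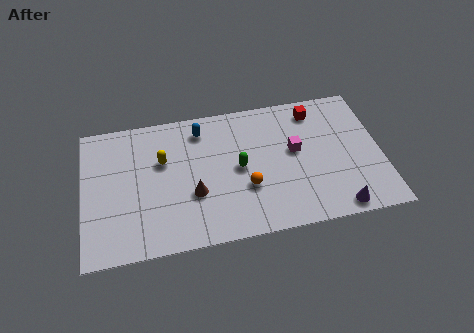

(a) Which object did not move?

the blue capsule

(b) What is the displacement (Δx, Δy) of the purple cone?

(-0.7, 0.0)

The purple cone started near (12.6, 0.8) and ended near (11.9, 0.8).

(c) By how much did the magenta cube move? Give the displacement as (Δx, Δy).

(-1.8, 2.6)

The magenta cube was at about (11.9, 1.9) and moved to about (10.1, 4.5).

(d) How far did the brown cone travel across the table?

3.4

From (7.9, 5.0) to (5.2, 2.9), the brown cone covered √(2.7² + 2.1²) ≈ 3.4 units.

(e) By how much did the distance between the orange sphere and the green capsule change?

-0.7

They were about 1.9 units apart before and 1.2 after — 0.7 units closer together.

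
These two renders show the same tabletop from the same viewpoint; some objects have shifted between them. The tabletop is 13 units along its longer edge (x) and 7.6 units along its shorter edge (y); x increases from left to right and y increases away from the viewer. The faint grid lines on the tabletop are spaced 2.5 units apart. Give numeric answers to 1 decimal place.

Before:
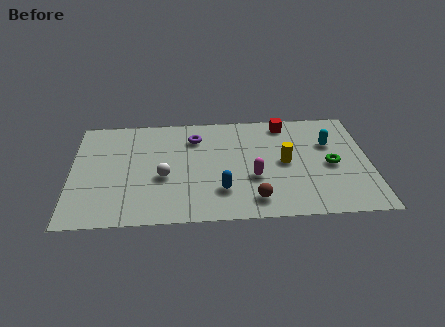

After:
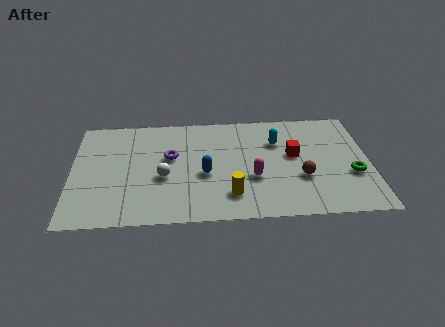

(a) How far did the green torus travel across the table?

1.1

The green torus was near (11.3, 3.5) before and (12.2, 2.8) after, so it travelled √(0.9² + 0.7²) ≈ 1.1 units.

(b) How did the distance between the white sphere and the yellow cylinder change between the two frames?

-2.1

Before: roughly 5.3 units apart; after: 3.2. That's 2.1 units closer together.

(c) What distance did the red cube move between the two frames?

2.3

The red cube moved from about (9.4, 6.6) to (9.7, 4.3), a distance of √(0.3² + 2.3²) ≈ 2.3.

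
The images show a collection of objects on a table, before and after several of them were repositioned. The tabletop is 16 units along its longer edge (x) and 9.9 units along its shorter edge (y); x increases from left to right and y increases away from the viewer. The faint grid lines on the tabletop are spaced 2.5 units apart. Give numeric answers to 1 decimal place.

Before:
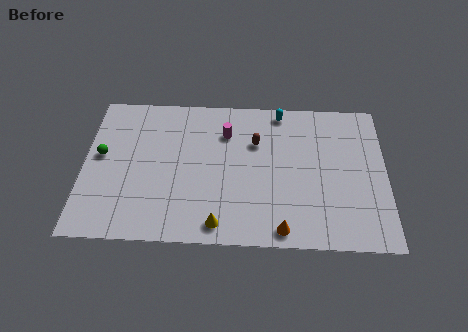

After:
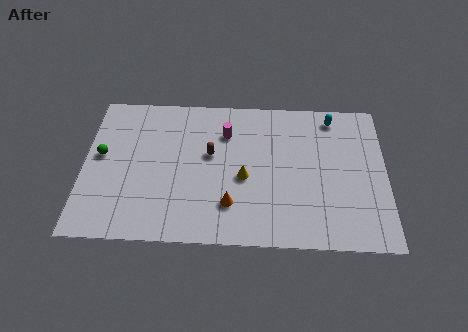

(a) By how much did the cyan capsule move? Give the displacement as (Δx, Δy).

(2.8, -0.3)

From the two frames, the cyan capsule sits at roughly (10.4, 8.9) before and (13.2, 8.6) after.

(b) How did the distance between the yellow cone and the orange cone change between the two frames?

-1.4

They were about 3.3 units apart before and 1.9 after — 1.4 units closer together.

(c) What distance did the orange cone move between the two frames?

3.1

From (10.5, 1.0) to (7.8, 2.5), the orange cone covered √(2.7² + 1.5²) ≈ 3.1 units.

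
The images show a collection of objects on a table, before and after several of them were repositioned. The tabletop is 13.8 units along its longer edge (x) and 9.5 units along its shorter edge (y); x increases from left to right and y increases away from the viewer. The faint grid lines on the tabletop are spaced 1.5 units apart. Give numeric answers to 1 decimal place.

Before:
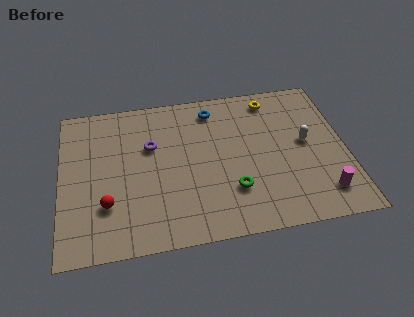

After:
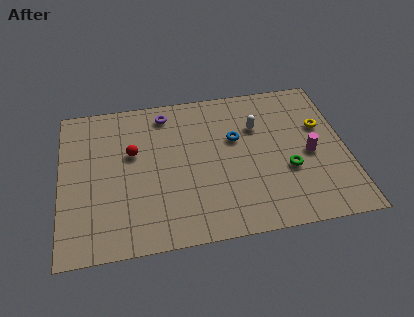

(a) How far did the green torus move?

2.8

The green torus moved from about (8.2, 2.7) to (10.9, 3.5), a distance of √(2.7² + 0.8²) ≈ 2.8.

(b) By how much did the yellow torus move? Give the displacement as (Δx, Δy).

(2.3, -2.2)

The yellow torus was at about (10.4, 8.2) and moved to about (12.7, 6.0).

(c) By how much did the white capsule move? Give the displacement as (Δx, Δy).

(-2.3, 1.4)

From the two frames, the white capsule sits at roughly (11.9, 5.1) before and (9.6, 6.5) after.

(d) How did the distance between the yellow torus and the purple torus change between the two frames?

+1.4

They were about 6.4 units apart before and 7.8 after — 1.4 units further apart.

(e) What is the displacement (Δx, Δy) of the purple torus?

(0.8, 2.0)

The purple torus was at about (4.4, 6.1) and moved to about (5.2, 8.1).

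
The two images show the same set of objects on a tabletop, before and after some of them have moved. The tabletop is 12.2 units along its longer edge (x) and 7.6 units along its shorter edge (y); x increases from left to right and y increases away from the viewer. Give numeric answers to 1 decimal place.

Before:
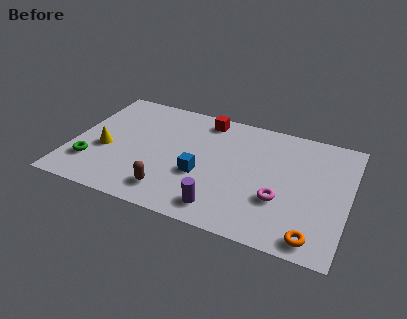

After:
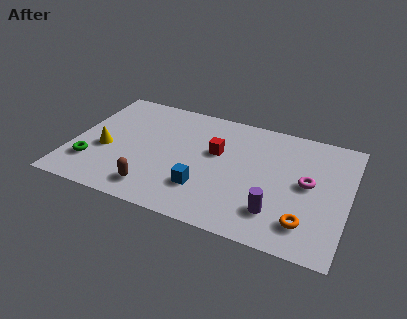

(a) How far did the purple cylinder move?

2.4

The purple cylinder was near (6.9, 1.2) before and (9.2, 1.8) after, so it travelled √(2.3² + 0.6²) ≈ 2.4 units.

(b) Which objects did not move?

the yellow cone and the green torus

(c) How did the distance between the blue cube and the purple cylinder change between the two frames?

+1.2

The distance was about 2.0 in the first image and 3.2 in the second, so they moved 1.2 units further apart.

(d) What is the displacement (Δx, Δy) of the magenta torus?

(1.1, 1.4)

From the two frames, the magenta torus sits at roughly (9.3, 2.6) before and (10.4, 4.0) after.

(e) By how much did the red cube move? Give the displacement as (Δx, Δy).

(0.7, -2.0)

The red cube was at about (5.6, 6.6) and moved to about (6.3, 4.6).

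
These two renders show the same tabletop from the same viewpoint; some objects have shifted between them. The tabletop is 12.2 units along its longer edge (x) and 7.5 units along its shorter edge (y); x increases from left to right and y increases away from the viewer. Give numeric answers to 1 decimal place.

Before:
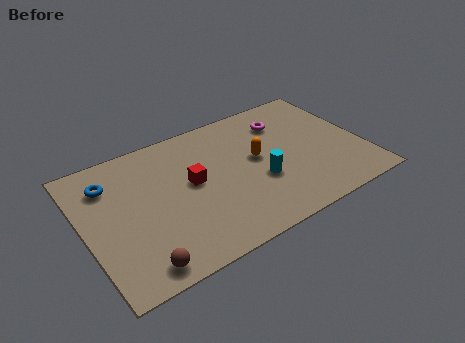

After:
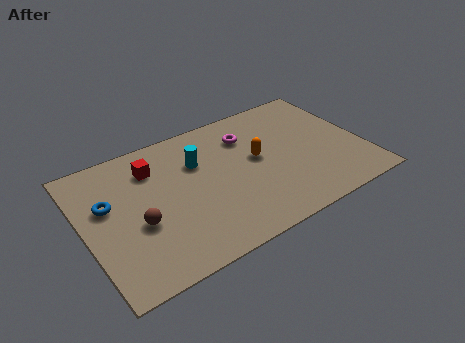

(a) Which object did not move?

the orange capsule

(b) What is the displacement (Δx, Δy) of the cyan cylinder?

(-2.4, 2.3)

The cyan cylinder was at about (7.5, 2.8) and moved to about (5.1, 5.1).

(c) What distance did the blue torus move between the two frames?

1.1

The blue torus moved from about (1.3, 5.7) to (1.1, 4.6), a distance of √(0.2² + 1.1²) ≈ 1.1.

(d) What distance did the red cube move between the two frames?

2.2

The red cube was near (4.7, 4.1) before and (3.2, 5.7) after, so it travelled √(1.5² + 1.6²) ≈ 2.2 units.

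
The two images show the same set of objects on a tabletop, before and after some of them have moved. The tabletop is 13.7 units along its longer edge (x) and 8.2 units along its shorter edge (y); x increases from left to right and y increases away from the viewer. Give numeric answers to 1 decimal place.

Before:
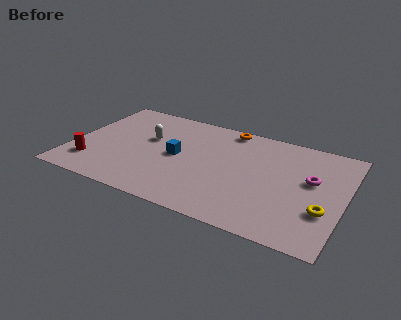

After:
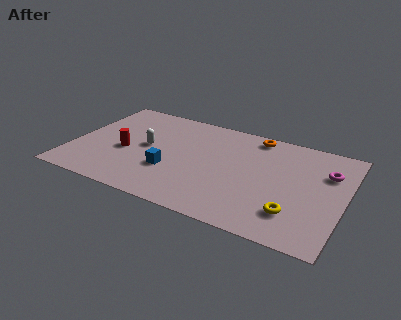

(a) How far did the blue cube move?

1.3

The blue cube was near (5.3, 4.1) before and (5.1, 2.8) after, so it travelled √(0.2² + 1.3²) ≈ 1.3 units.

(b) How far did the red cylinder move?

2.2

The red cylinder was near (1.2, 1.9) before and (2.7, 3.5) after, so it travelled √(1.5² + 1.6²) ≈ 2.2 units.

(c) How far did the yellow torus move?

1.6

The yellow torus moved from about (12.8, 2.7) to (11.4, 2.0), a distance of √(1.4² + 0.7²) ≈ 1.6.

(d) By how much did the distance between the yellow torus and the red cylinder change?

-2.8

They were about 11.6 units apart before and 8.8 after — 2.8 units closer together.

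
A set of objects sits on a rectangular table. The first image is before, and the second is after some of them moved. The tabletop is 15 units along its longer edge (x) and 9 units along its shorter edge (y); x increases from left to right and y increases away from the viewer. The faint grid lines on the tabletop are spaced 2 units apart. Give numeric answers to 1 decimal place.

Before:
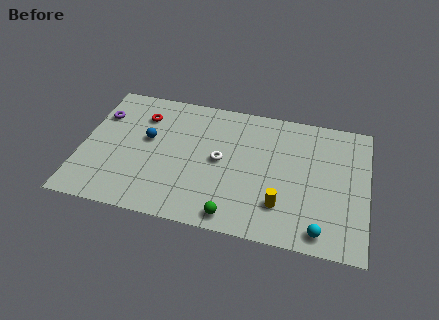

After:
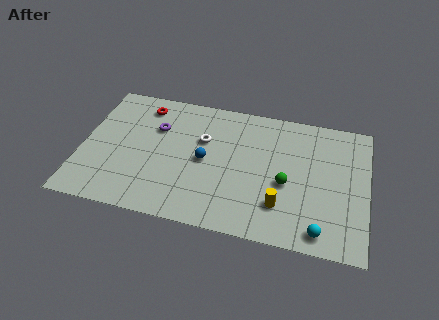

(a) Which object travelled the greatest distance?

the green sphere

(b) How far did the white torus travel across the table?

1.6

The white torus was near (7.3, 4.6) before and (6.3, 5.8) after, so it travelled √(1.0² + 1.2²) ≈ 1.6 units.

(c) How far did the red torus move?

0.7

The red torus was near (3.0, 6.8) before and (3.0, 7.5) after, so it travelled √(0.0² + 0.7²) ≈ 0.7 units.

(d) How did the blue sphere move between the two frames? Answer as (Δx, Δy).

(3.1, -0.8)

The blue sphere started near (3.4, 5.2) and ended near (6.5, 4.4).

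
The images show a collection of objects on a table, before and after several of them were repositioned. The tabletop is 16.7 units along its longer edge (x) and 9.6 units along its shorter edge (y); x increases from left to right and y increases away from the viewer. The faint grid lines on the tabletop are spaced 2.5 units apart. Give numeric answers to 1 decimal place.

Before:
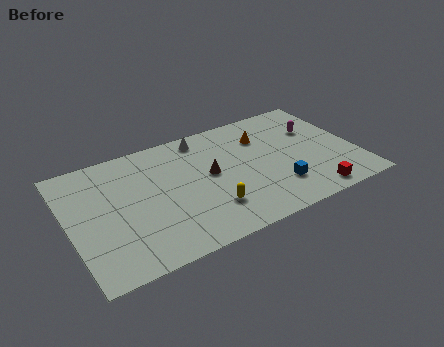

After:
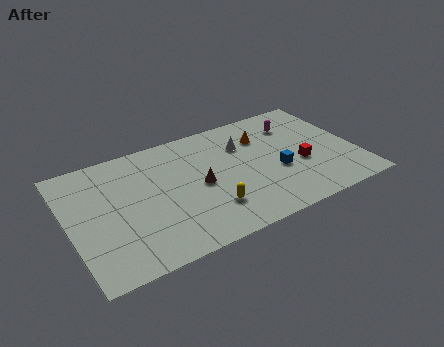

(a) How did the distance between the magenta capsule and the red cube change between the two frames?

-1.9

The distance was about 5.4 in the first image and 3.5 in the second, so they moved 1.9 units closer together.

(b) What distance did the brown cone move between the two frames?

0.9

The brown cone was near (8.2, 5.2) before and (7.5, 4.6) after, so it travelled √(0.7² + 0.6²) ≈ 0.9 units.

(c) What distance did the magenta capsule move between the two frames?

1.4

The magenta capsule was near (14.7, 6.4) before and (13.6, 7.3) after, so it travelled √(1.1² + 0.9²) ≈ 1.4 units.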